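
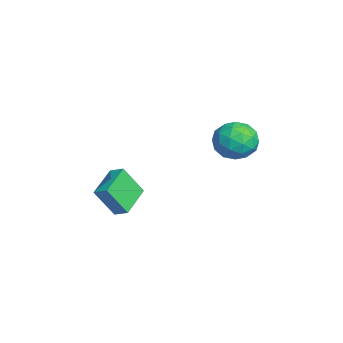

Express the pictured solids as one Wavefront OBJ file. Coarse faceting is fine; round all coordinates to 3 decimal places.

v -0.42 -2.026 -3.702
v -0.415 -2.983 -2.143
v -1.951 -1.143 -3.155
v -1.946 -2.1 -1.596
v 0.046 -1.44 -3.344
v 0.051 -2.397 -1.785
v -1.485 -0.557 -2.797
v -1.48 -1.514 -1.238
v -1.207 4.309 -0.568
v -0.318 3.905 0.108
v -2.482 3.615 0.692
v -1.593 3.211 1.368
v -1.777 4.38 1.266
v -0.989 4.809 0.487
v -1.811 2.711 0.313
v -1.023 3.14 -0.466
v -0.691 2.917 0.653
v -0.671 3.949 1.242
v -2.129 3.571 -0.442
v -2.109 4.603 0.147
v -0.65 4.168 -0.341
v -2.15 3.352 1.141
v -2.258 4.039 1.081
v -1.735 3.801 1.478
v -1.045 4.7 -0.118
v -0.523 4.462 0.28
v -1.38 4.741 0.96
v -2.277 3.058 0.52
v -1.755 2.82 0.918
v -1.065 3.719 -0.678
v -0.542 3.481 -0.281
v -1.42 2.779 -0.16
v -0.347 3.35 0.377
v -1.097 2.942 1.118
v -1.225 2.648 0.497
v -0.762 2.9 0.04
v -0.335 3.956 0.724
v -1.085 3.548 1.464
v -1.193 4.235 1.404
v -0.73 4.487 0.946
v -0.555 3.375 1.044
v -1.715 3.972 -0.664
v -2.465 3.564 0.076
v -2.07 3.033 -0.146
v -1.607 3.285 -0.604
v -1.703 4.578 -0.318
v -2.453 4.17 0.423
v -2.038 4.62 0.76
v -1.575 4.872 0.303
v -2.245 4.145 -0.244
f 2 4 1
f 5 2 1
f 1 4 3
f 3 5 1
f 2 8 4
f 6 2 5
f 6 8 2
f 4 8 3
f 7 5 3
f 3 8 7
f 7 6 5
f 8 6 7
f 9 46 25
f 46 20 49
f 25 49 14
f 46 49 25
f 9 25 21
f 25 14 26
f 21 26 10
f 25 26 21
f 9 21 30
f 21 10 31
f 30 31 16
f 21 31 30
f 9 30 42
f 30 16 45
f 42 45 19
f 30 45 42
f 9 42 46
f 42 19 50
f 46 50 20
f 42 50 46
f 10 26 37
f 26 14 40
f 37 40 18
f 26 40 37
f 14 49 27
f 49 20 48
f 27 48 13
f 49 48 27
f 20 50 47
f 50 19 43
f 47 43 11
f 50 43 47
f 19 45 44
f 45 16 32
f 44 32 15
f 45 32 44
f 16 31 36
f 31 10 33
f 36 33 17
f 31 33 36
f 12 38 24
f 38 18 39
f 24 39 13
f 38 39 24
f 12 24 22
f 24 13 23
f 22 23 11
f 24 23 22
f 12 22 29
f 22 11 28
f 29 28 15
f 22 28 29
f 12 29 34
f 29 15 35
f 34 35 17
f 29 35 34
f 12 34 38
f 34 17 41
f 38 41 18
f 34 41 38
f 13 39 27
f 39 18 40
f 27 40 14
f 39 40 27
f 11 23 47
f 23 13 48
f 47 48 20
f 23 48 47
f 15 28 44
f 28 11 43
f 44 43 19
f 28 43 44
f 17 35 36
f 35 15 32
f 36 32 16
f 35 32 36
f 18 41 37
f 41 17 33
f 37 33 10
f 41 33 37



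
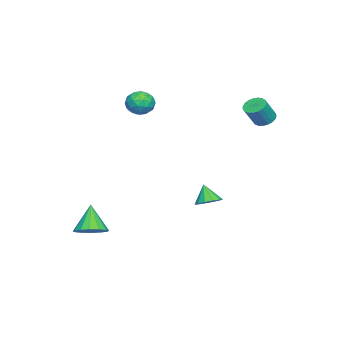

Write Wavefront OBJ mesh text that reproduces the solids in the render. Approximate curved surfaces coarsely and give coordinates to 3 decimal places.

v -3.143 -1.621 3.181
v -2.444 -1.747 3.57
v -2.856 -2.593 2.35
v -2.157 -2.719 2.739
v -2.859 -2.898 3.1
v -3.037 -2.297 3.614
v -2.263 -2.043 2.306
v -2.441 -1.442 2.82
v -1.901 -2.007 3.029
v -2.269 -2.536 3.52
v -3.031 -1.804 2.4
v -3.399 -2.333 2.891
v -2.819 -1.599 3.448
v -2.481 -2.741 2.472
v -2.894 -2.846 2.684
v -2.483 -2.92 2.913
v -3.167 -1.922 3.474
v -2.756 -1.996 3.703
v -3 -2.673 3.427
v -2.544 -2.344 2.217
v -2.133 -2.418 2.446
v -2.817 -1.42 3.007
v -2.406 -1.494 3.236
v -2.3 -1.667 2.493
v -2.089 -1.826 3.359
v -1.92 -2.397 2.871
v -1.982 -2 2.617
v -2.087 -1.647 2.918
v -2.305 -2.137 3.648
v -2.136 -2.708 3.159
v -2.549 -2.813 3.372
v -2.653 -2.46 3.673
v -1.985 -2.29 3.33
v -3.164 -1.632 2.761
v -2.995 -2.203 2.272
v -2.647 -1.88 2.247
v -2.751 -1.527 2.548
v -3.38 -1.943 3.049
v -3.211 -2.514 2.561
v -3.213 -2.693 3.002
v -3.318 -2.34 3.303
v -3.315 -2.05 2.59
v -3.077 4.134 2.485
v -2.722 4.636 2.408
v -2.029 4.309 3.458
v -2.383 3.806 3.535
v -2.91 4.726 2.56
v -2.217 4.399 3.61
v -3.127 4.713 2.699
v -2.434 4.386 3.749
v -3.335 4.6 2.801
v -2.641 4.273 3.851
v -3.498 4.407 2.849
v -2.805 4.079 3.898
v -3.589 4.166 2.833
v -2.895 3.838 3.883
v -3.591 3.919 2.758
v -2.897 3.592 3.808
v -3.504 3.71 2.635
v -2.81 3.383 3.685
v -3.343 3.574 2.486
v -2.649 3.246 3.536
v -3.136 3.534 2.338
v -2.443 3.207 3.387
v -2.919 3.599 2.214
v -2.226 3.271 3.264
v -2.729 3.755 2.138
v -2.036 3.428 3.188
v -2.6 3.978 2.121
v -1.906 3.65 3.171
v -2.552 4.227 2.168
v -1.859 3.9 3.218
v -2.596 4.46 2.269
v -1.902 4.133 3.319
v 3.292 -2.5 -3.544
v 4.042 -2.715 -3.183
v 2.528 -2.8 -2.136
v 4.001 -2.277 -3.112
v 3.77 -1.899 -3.157
v 3.411 -1.683 -3.306
v 3.02 -1.685 -3.519
v 2.702 -1.906 -3.738
v 2.542 -2.286 -3.906
v 2.583 -2.724 -3.976
v 2.814 -3.102 -3.931
v 3.173 -3.318 -3.782
v 3.564 -3.316 -3.57
v 3.883 -3.095 -3.35
v 2.417 3.07 -1.213
v 2.757 2.491 -1.319
v 2.063 2.69 -0.267
v 2.998 2.726 -1.135
v 3.054 3.07 -0.976
v 2.908 3.414 -0.892
v 2.605 3.649 -0.91
v 2.243 3.7 -1.025
v 1.936 3.552 -1.199
v 1.782 3.25 -1.378
v 1.829 2.891 -1.505
v 2.063 2.59 -1.539
v 2.409 2.441 -1.47
f 1 38 17
f 38 12 41
f 17 41 6
f 38 41 17
f 1 17 13
f 17 6 18
f 13 18 2
f 17 18 13
f 1 13 22
f 13 2 23
f 22 23 8
f 13 23 22
f 1 22 34
f 22 8 37
f 34 37 11
f 22 37 34
f 1 34 38
f 34 11 42
f 38 42 12
f 34 42 38
f 2 18 29
f 18 6 32
f 29 32 10
f 18 32 29
f 6 41 19
f 41 12 40
f 19 40 5
f 41 40 19
f 12 42 39
f 42 11 35
f 39 35 3
f 42 35 39
f 11 37 36
f 37 8 24
f 36 24 7
f 37 24 36
f 8 23 28
f 23 2 25
f 28 25 9
f 23 25 28
f 4 30 16
f 30 10 31
f 16 31 5
f 30 31 16
f 4 16 14
f 16 5 15
f 14 15 3
f 16 15 14
f 4 14 21
f 14 3 20
f 21 20 7
f 14 20 21
f 4 21 26
f 21 7 27
f 26 27 9
f 21 27 26
f 4 26 30
f 26 9 33
f 30 33 10
f 26 33 30
f 5 31 19
f 31 10 32
f 19 32 6
f 31 32 19
f 3 15 39
f 15 5 40
f 39 40 12
f 15 40 39
f 7 20 36
f 20 3 35
f 36 35 11
f 20 35 36
f 9 27 28
f 27 7 24
f 28 24 8
f 27 24 28
f 10 33 29
f 33 9 25
f 29 25 2
f 33 25 29
f 44 43 47
f 44 47 45
f 45 47 48
f 45 48 46
f 47 43 49
f 47 49 48
f 48 49 50
f 48 50 46
f 49 43 51
f 49 51 50
f 50 51 52
f 50 52 46
f 51 43 53
f 51 53 52
f 52 53 54
f 52 54 46
f 53 43 55
f 53 55 54
f 54 55 56
f 54 56 46
f 55 43 57
f 55 57 56
f 56 57 58
f 56 58 46
f 57 43 59
f 57 59 58
f 58 59 60
f 58 60 46
f 59 43 61
f 59 61 60
f 60 61 62
f 60 62 46
f 61 43 63
f 61 63 62
f 62 63 64
f 62 64 46
f 63 43 65
f 63 65 64
f 64 65 66
f 64 66 46
f 65 43 67
f 65 67 66
f 66 67 68
f 66 68 46
f 67 43 69
f 67 69 68
f 68 69 70
f 68 70 46
f 69 43 71
f 69 71 70
f 70 71 72
f 70 72 46
f 71 43 73
f 71 73 72
f 72 73 74
f 72 74 46
f 73 43 44
f 73 44 74
f 74 44 45
f 74 45 46
f 76 75 78
f 76 78 77
f 78 75 79
f 78 79 77
f 79 75 80
f 79 80 77
f 80 75 81
f 80 81 77
f 81 75 82
f 81 82 77
f 82 75 83
f 82 83 77
f 83 75 84
f 83 84 77
f 84 75 85
f 84 85 77
f 85 75 86
f 85 86 77
f 86 75 87
f 86 87 77
f 87 75 88
f 87 88 77
f 88 75 76
f 88 76 77
f 90 89 92
f 90 92 91
f 92 89 93
f 92 93 91
f 93 89 94
f 93 94 91
f 94 89 95
f 94 95 91
f 95 89 96
f 95 96 91
f 96 89 97
f 96 97 91
f 97 89 98
f 97 98 91
f 98 89 99
f 98 99 91
f 99 89 100
f 99 100 91
f 100 89 101
f 100 101 91
f 101 89 90
f 101 90 91



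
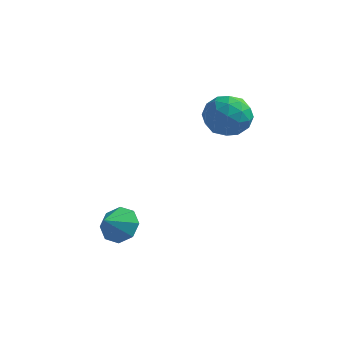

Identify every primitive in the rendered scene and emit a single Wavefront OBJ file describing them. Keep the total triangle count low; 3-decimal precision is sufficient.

v 1.15 1.481 1.344
v 2.059 1.524 0.817
v 1.681 0.076 2.143
v 2.59 0.119 1.616
v 2.37 0.844 2.345
v 2.041 1.713 1.851
v 1.699 -0.113 1.109
v 1.37 0.756 0.615
v 2.398 0.54 0.672
v 2.813 1.131 1.436
v 0.927 0.469 1.524
v 1.342 1.06 2.288
v 1.558 1.626 1.01
v 2.182 -0.026 1.95
v 2.053 0.4 2.378
v 2.587 0.426 2.069
v 1.548 1.736 1.618
v 2.082 1.762 1.308
v 2.264 1.363 2.207
v 1.658 -0.162 1.652
v 2.192 -0.136 1.342
v 1.153 1.174 0.891
v 1.687 1.2 0.582
v 1.476 0.237 0.753
v 2.291 1.073 0.615
v 2.603 0.247 1.085
v 2.08 0.11 0.787
v 1.887 0.621 0.496
v 2.535 1.42 1.064
v 2.847 0.595 1.534
v 2.718 1.021 1.962
v 2.525 1.531 1.672
v 2.734 0.842 0.979
v 0.893 1.005 1.426
v 1.205 0.18 1.896
v 1.215 0.069 1.288
v 1.022 0.579 0.998
v 1.137 1.353 1.875
v 1.449 0.527 2.345
v 1.853 0.979 2.464
v 1.66 1.49 2.173
v 1.006 0.758 1.981
v -1.166 -2.791 -3.336
v -0.738 -2.374 -2.69
v -1.434 -3.649 -2.604
v -1.387 -2.199 -2.724
v -1.907 -2.371 -3.116
v -1.993 -2.789 -3.637
v -1.594 -3.208 -3.982
v -0.945 -3.382 -3.949
v -0.425 -3.21 -3.557
v -0.339 -2.793 -3.036
f 1 38 17
f 38 12 41
f 17 41 6
f 38 41 17
f 1 17 13
f 17 6 18
f 13 18 2
f 17 18 13
f 1 13 22
f 13 2 23
f 22 23 8
f 13 23 22
f 1 22 34
f 22 8 37
f 34 37 11
f 22 37 34
f 1 34 38
f 34 11 42
f 38 42 12
f 34 42 38
f 2 18 29
f 18 6 32
f 29 32 10
f 18 32 29
f 6 41 19
f 41 12 40
f 19 40 5
f 41 40 19
f 12 42 39
f 42 11 35
f 39 35 3
f 42 35 39
f 11 37 36
f 37 8 24
f 36 24 7
f 37 24 36
f 8 23 28
f 23 2 25
f 28 25 9
f 23 25 28
f 4 30 16
f 30 10 31
f 16 31 5
f 30 31 16
f 4 16 14
f 16 5 15
f 14 15 3
f 16 15 14
f 4 14 21
f 14 3 20
f 21 20 7
f 14 20 21
f 4 21 26
f 21 7 27
f 26 27 9
f 21 27 26
f 4 26 30
f 26 9 33
f 30 33 10
f 26 33 30
f 5 31 19
f 31 10 32
f 19 32 6
f 31 32 19
f 3 15 39
f 15 5 40
f 39 40 12
f 15 40 39
f 7 20 36
f 20 3 35
f 36 35 11
f 20 35 36
f 9 27 28
f 27 7 24
f 28 24 8
f 27 24 28
f 10 33 29
f 33 9 25
f 29 25 2
f 33 25 29
f 44 43 46
f 44 46 45
f 46 43 47
f 46 47 45
f 47 43 48
f 47 48 45
f 48 43 49
f 48 49 45
f 49 43 50
f 49 50 45
f 50 43 51
f 50 51 45
f 51 43 52
f 51 52 45
f 52 43 44
f 52 44 45



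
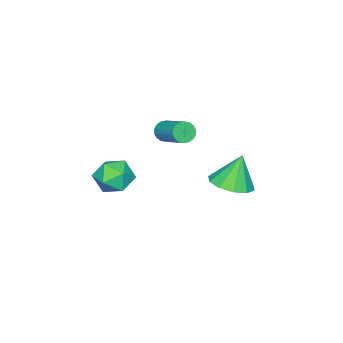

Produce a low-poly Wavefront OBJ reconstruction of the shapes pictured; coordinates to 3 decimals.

v -3.367 -4.034 2.617
v -3.095 -3.855 2.101
v -2.42 -2.328 2.987
v -2.693 -2.506 3.503
v -3.339 -3.737 2.085
v -2.664 -2.21 2.97
v -3.588 -3.678 2.173
v -2.914 -2.151 3.059
v -3.794 -3.69 2.35
v -3.12 -2.163 3.236
v -3.916 -3.769 2.579
v -3.241 -2.242 3.465
v -3.928 -3.901 2.816
v -3.254 -2.374 3.702
v -3.83 -4.059 3.014
v -3.155 -2.532 3.9
v -3.64 -4.212 3.133
v -2.965 -2.685 4.019
v -3.396 -4.33 3.15
v -2.721 -2.803 4.035
v -3.146 -4.389 3.061
v -2.472 -2.862 3.947
v -2.94 -4.377 2.884
v -2.266 -2.85 3.77
v -2.819 -4.298 2.655
v -2.144 -2.771 3.541
v -2.806 -4.166 2.418
v -2.132 -2.639 3.304
v -2.905 -4.008 2.22
v -2.23 -2.481 3.106
v 2.843 -1.867 4.141
v 3.547 -2.462 3.704
v 1.653 -2.698 3.356
v 2.357 -3.293 2.919
v 2.181 -3.363 3.921
v 2.917 -2.85 4.406
v 2.283 -2.31 2.654
v 3.019 -1.797 3.139
v 3.201 -2.736 2.785
v 3.138 -3.387 3.568
v 2.062 -1.773 3.492
v 1.999 -2.424 4.275
v -1.463 0.903 2.104
v -0.608 1.569 2.294
v -1.997 1.117 3.756
v -1.127 1.951 2.077
v -1.775 1.932 1.87
v -2.303 1.52 1.752
v -2.51 0.873 1.769
v -2.317 0.237 1.913
v -1.798 -0.144 2.131
v -1.151 -0.125 2.338
v -0.623 0.286 2.455
v -0.415 0.933 2.439
f 2 1 5
f 2 5 3
f 3 5 6
f 3 6 4
f 5 1 7
f 5 7 6
f 6 7 8
f 6 8 4
f 7 1 9
f 7 9 8
f 8 9 10
f 8 10 4
f 9 1 11
f 9 11 10
f 10 11 12
f 10 12 4
f 11 1 13
f 11 13 12
f 12 13 14
f 12 14 4
f 13 1 15
f 13 15 14
f 14 15 16
f 14 16 4
f 15 1 17
f 15 17 16
f 16 17 18
f 16 18 4
f 17 1 19
f 17 19 18
f 18 19 20
f 18 20 4
f 19 1 21
f 19 21 20
f 20 21 22
f 20 22 4
f 21 1 23
f 21 23 22
f 22 23 24
f 22 24 4
f 23 1 25
f 23 25 24
f 24 25 26
f 24 26 4
f 25 1 27
f 25 27 26
f 26 27 28
f 26 28 4
f 27 1 29
f 27 29 28
f 28 29 30
f 28 30 4
f 29 1 2
f 29 2 30
f 30 2 3
f 30 3 4
f 31 42 36
f 31 36 32
f 31 32 38
f 31 38 41
f 31 41 42
f 32 36 40
f 36 42 35
f 42 41 33
f 41 38 37
f 38 32 39
f 34 40 35
f 34 35 33
f 34 33 37
f 34 37 39
f 34 39 40
f 35 40 36
f 33 35 42
f 37 33 41
f 39 37 38
f 40 39 32
f 44 43 46
f 44 46 45
f 46 43 47
f 46 47 45
f 47 43 48
f 47 48 45
f 48 43 49
f 48 49 45
f 49 43 50
f 49 50 45
f 50 43 51
f 50 51 45
f 51 43 52
f 51 52 45
f 52 43 53
f 52 53 45
f 53 43 54
f 53 54 45
f 54 43 44
f 54 44 45



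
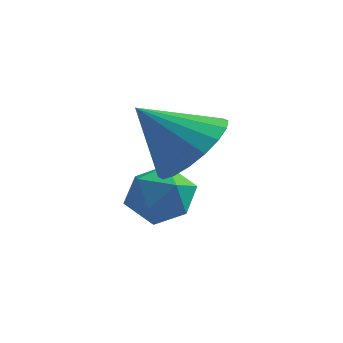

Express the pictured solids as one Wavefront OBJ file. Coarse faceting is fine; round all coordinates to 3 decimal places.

v -1.685 1.928 -1.984
v -1.035 2.319 -1.229
v -2.875 1.652 -0.816
v -1.27 2.706 -1.377
v -1.588 2.939 -1.646
v -1.924 2.971 -1.981
v -2.213 2.797 -2.317
v -2.398 2.451 -2.587
v -2.441 2.001 -2.737
v -2.335 1.537 -2.739
v -2.099 1.15 -2.59
v -1.782 0.918 -2.322
v -1.446 0.885 -1.987
v -1.156 1.059 -1.651
v -0.972 1.406 -1.381
v -0.929 1.855 -1.23
v -2.505 2.98 -3.611
v -2.1 2.543 -4.249
v -2.88 1.757 -3.011
v -2.475 1.32 -3.649
v -2.009 1.775 -3.067
v -1.778 2.53 -3.438
v -3.202 1.77 -3.822
v -2.971 2.525 -4.193
v -2.531 1.795 -4.379
v -1.793 1.798 -3.912
v -3.187 2.502 -3.348
v -2.449 2.505 -2.881
f 2 1 4
f 2 4 3
f 4 1 5
f 4 5 3
f 5 1 6
f 5 6 3
f 6 1 7
f 6 7 3
f 7 1 8
f 7 8 3
f 8 1 9
f 8 9 3
f 9 1 10
f 9 10 3
f 10 1 11
f 10 11 3
f 11 1 12
f 11 12 3
f 12 1 13
f 12 13 3
f 13 1 14
f 13 14 3
f 14 1 15
f 14 15 3
f 15 1 16
f 15 16 3
f 16 1 2
f 16 2 3
f 17 28 22
f 17 22 18
f 17 18 24
f 17 24 27
f 17 27 28
f 18 22 26
f 22 28 21
f 28 27 19
f 27 24 23
f 24 18 25
f 20 26 21
f 20 21 19
f 20 19 23
f 20 23 25
f 20 25 26
f 21 26 22
f 19 21 28
f 23 19 27
f 25 23 24
f 26 25 18



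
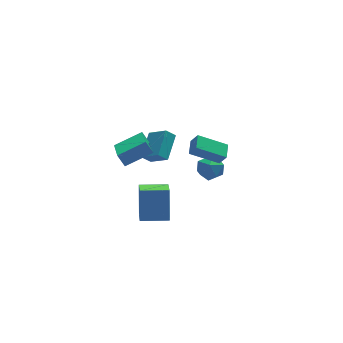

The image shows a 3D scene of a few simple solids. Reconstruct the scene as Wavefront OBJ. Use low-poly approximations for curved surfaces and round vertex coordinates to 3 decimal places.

v -3.398 0.984 1.909
v -3.831 -0.865 2.734
v -1.592 0.911 2.692
v -2.025 -0.938 3.517
v -3.075 0.558 1.123
v -3.508 -1.291 1.948
v -1.269 0.485 1.906
v -1.702 -1.364 2.731
v 0.687 -1.206 1.639
v 1.011 -1.565 2.445
v 1.173 -0.246 1.871
v 1.497 -0.606 2.677
v 2.443 -1.854 0.643
v 2.767 -2.214 1.449
v 2.929 -0.895 0.875
v 3.253 -1.254 1.681
v -0.081 3.561 -3.349
v 0.674 2.436 -2.356
v -0.703 3.683 -2.739
v 0.052 2.558 -1.746
v 1.028 5.042 -2.514
v 1.783 3.917 -1.521
v 0.406 5.164 -1.904
v 1.161 4.039 -0.911
v 2.783 2.536 -3.375
v 3.488 3.109 -3.904
v 3.492 1.111 -3.976
v 4.197 1.684 -4.505
v 4.231 1.646 -3.455
v 3.793 2.527 -3.083
v 3.187 1.693 -4.797
v 2.749 2.574 -4.425
v 3.738 2.588 -4.783
v 4.383 2.56 -3.953
v 2.597 1.66 -3.927
v 3.242 1.632 -3.097
v -3.827 -4.727 -0.155
v -3.429 -3.66 1.692
v -3.378 -3.333 -1.057
v -2.98 -2.266 0.791
v -2.14 -5.294 -0.191
v -1.742 -4.227 1.657
v -1.691 -3.9 -1.092
v -1.293 -2.833 0.755
f 2 4 1
f 5 2 1
f 1 4 3
f 3 5 1
f 2 8 4
f 6 2 5
f 6 8 2
f 4 8 3
f 7 5 3
f 3 8 7
f 7 6 5
f 8 6 7
f 10 12 9
f 13 10 9
f 9 12 11
f 11 13 9
f 10 16 12
f 14 10 13
f 14 16 10
f 12 16 11
f 15 13 11
f 11 16 15
f 15 14 13
f 16 14 15
f 18 20 17
f 21 18 17
f 17 20 19
f 19 21 17
f 18 24 20
f 22 18 21
f 22 24 18
f 20 24 19
f 23 21 19
f 19 24 23
f 23 22 21
f 24 22 23
f 25 36 30
f 25 30 26
f 25 26 32
f 25 32 35
f 25 35 36
f 26 30 34
f 30 36 29
f 36 35 27
f 35 32 31
f 32 26 33
f 28 34 29
f 28 29 27
f 28 27 31
f 28 31 33
f 28 33 34
f 29 34 30
f 27 29 36
f 31 27 35
f 33 31 32
f 34 33 26
f 38 40 37
f 41 38 37
f 37 40 39
f 39 41 37
f 38 44 40
f 42 38 41
f 42 44 38
f 40 44 39
f 43 41 39
f 39 44 43
f 43 42 41
f 44 42 43



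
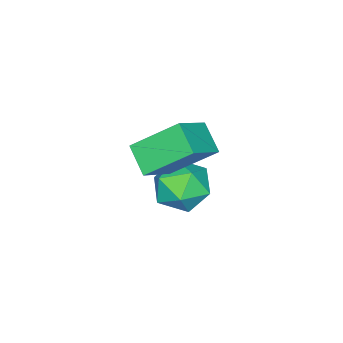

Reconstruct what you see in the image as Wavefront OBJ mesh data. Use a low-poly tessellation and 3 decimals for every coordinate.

v -1.641 4.374 1.362
v -1.189 3.955 0.63
v -1.911 2.985 1.99
v -1.459 2.566 1.258
v -0.965 3.086 1.891
v -0.798 3.944 1.503
v -2.302 2.996 1.117
v -2.135 3.854 0.729
v -1.597 3.103 0.478
v -0.771 3.159 0.957
v -2.329 3.781 1.663
v -1.503 3.837 2.142
v -0.657 3.677 2.69
v -1.092 2.901 3.247
v -1.347 4.846 3.779
v -1.782 4.07 4.336
v 0.482 3.61 3.484
v 0.047 2.834 4.041
v -0.208 4.779 4.573
v -0.643 4.003 5.13
f 1 12 6
f 1 6 2
f 1 2 8
f 1 8 11
f 1 11 12
f 2 6 10
f 6 12 5
f 12 11 3
f 11 8 7
f 8 2 9
f 4 10 5
f 4 5 3
f 4 3 7
f 4 7 9
f 4 9 10
f 5 10 6
f 3 5 12
f 7 3 11
f 9 7 8
f 10 9 2
f 14 16 13
f 17 14 13
f 13 16 15
f 15 17 13
f 14 20 16
f 18 14 17
f 18 20 14
f 16 20 15
f 19 17 15
f 15 20 19
f 19 18 17
f 20 18 19



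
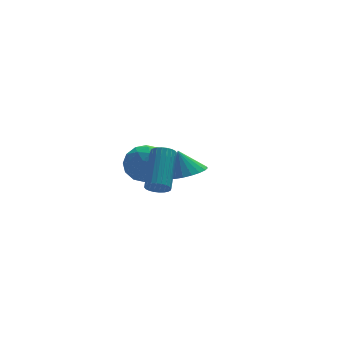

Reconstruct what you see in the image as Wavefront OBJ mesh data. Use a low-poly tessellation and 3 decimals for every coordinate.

v -1.282 0.523 0.816
v -0.306 0.979 1.002
v -0.654 -0.219 -0.662
v 0.322 0.237 -0.476
v -0.041 -0.563 0.175
v -0.429 -0.104 1.089
v -0.531 0.864 -0.749
v -0.919 1.323 0.165
v 0.158 1.19 0.035
v 0.461 0.308 0.606
v -1.421 0.452 -0.266
v -1.118 -0.43 0.305
v -0.849 0.816 1.039
v -0.111 -0.056 -0.699
v -0.324 -0.526 -0.316
v 0.25 -0.258 -0.207
v -0.922 0.179 1.09
v -0.348 0.447 1.199
v -0.192 -0.459 0.713
v -0.612 0.313 -0.859
v -0.038 0.581 -0.75
v -1.21 1.018 0.547
v -0.636 1.286 0.656
v -0.768 1.219 -0.373
v -0.003 1.208 0.58
v 0.367 0.772 -0.289
v -0.135 1.141 -0.45
v -0.363 1.41 0.087
v 0.176 0.69 0.916
v 0.545 0.254 0.047
v 0.332 -0.216 0.43
v 0.103 0.053 0.967
v 0.449 0.814 0.347
v -1.505 0.506 0.293
v -1.136 0.07 -0.576
v -1.063 0.707 -0.627
v -1.292 0.976 -0.09
v -1.327 -0.012 0.629
v -0.957 -0.448 -0.24
v -0.597 -0.65 0.253
v -0.825 -0.381 0.79
v -1.409 -0.054 -0.007
v 1.823 1.829 -1.568
v 2.519 1.224 -1.18
v 1.537 2.291 -0.332
v 2.738 1.569 -1.259
v 2.799 1.959 -1.39
v 2.691 2.326 -1.553
v 2.433 2.607 -1.718
v 2.069 2.754 -1.857
v 1.663 2.74 -1.946
v 1.285 2.569 -1.97
v 1 2.27 -1.924
v 0.857 1.895 -1.816
v 0.881 1.508 -1.666
v 1.068 1.177 -1.499
v 1.386 0.958 -1.343
v 1.779 0.89 -1.226
v 2.18 0.984 -1.169
v -1.205 -4.191 1.289
v -0.687 -4.427 1.298
v 0.004 -2.865 2.519
v -0.515 -2.629 2.511
v -0.671 -4.295 1.12
v 0.02 -2.732 2.341
v -0.737 -4.147 0.968
v -0.046 -2.584 2.189
v -0.874 -4.005 0.864
v -0.183 -2.443 2.086
v -1.062 -3.892 0.826
v -0.371 -2.33 2.047
v -1.271 -3.825 0.858
v -0.58 -2.262 2.079
v -1.471 -3.813 0.955
v -0.78 -2.251 2.177
v -1.63 -3.859 1.104
v -0.939 -2.296 2.325
v -1.724 -3.955 1.281
v -1.033 -2.393 2.502
v -1.74 -4.088 1.459
v -1.049 -2.525 2.68
v -1.674 -4.236 1.611
v -0.983 -2.673 2.832
v -1.537 -4.377 1.714
v -0.846 -2.815 2.936
v -1.349 -4.49 1.753
v -0.658 -2.928 2.974
v -1.14 -4.558 1.721
v -0.449 -2.995 2.942
v -0.94 -4.569 1.623
v -0.249 -3.007 2.845
v -0.781 -4.524 1.475
v -0.09 -2.961 2.696
f 1 38 17
f 38 12 41
f 17 41 6
f 38 41 17
f 1 17 13
f 17 6 18
f 13 18 2
f 17 18 13
f 1 13 22
f 13 2 23
f 22 23 8
f 13 23 22
f 1 22 34
f 22 8 37
f 34 37 11
f 22 37 34
f 1 34 38
f 34 11 42
f 38 42 12
f 34 42 38
f 2 18 29
f 18 6 32
f 29 32 10
f 18 32 29
f 6 41 19
f 41 12 40
f 19 40 5
f 41 40 19
f 12 42 39
f 42 11 35
f 39 35 3
f 42 35 39
f 11 37 36
f 37 8 24
f 36 24 7
f 37 24 36
f 8 23 28
f 23 2 25
f 28 25 9
f 23 25 28
f 4 30 16
f 30 10 31
f 16 31 5
f 30 31 16
f 4 16 14
f 16 5 15
f 14 15 3
f 16 15 14
f 4 14 21
f 14 3 20
f 21 20 7
f 14 20 21
f 4 21 26
f 21 7 27
f 26 27 9
f 21 27 26
f 4 26 30
f 26 9 33
f 30 33 10
f 26 33 30
f 5 31 19
f 31 10 32
f 19 32 6
f 31 32 19
f 3 15 39
f 15 5 40
f 39 40 12
f 15 40 39
f 7 20 36
f 20 3 35
f 36 35 11
f 20 35 36
f 9 27 28
f 27 7 24
f 28 24 8
f 27 24 28
f 10 33 29
f 33 9 25
f 29 25 2
f 33 25 29
f 44 43 46
f 44 46 45
f 46 43 47
f 46 47 45
f 47 43 48
f 47 48 45
f 48 43 49
f 48 49 45
f 49 43 50
f 49 50 45
f 50 43 51
f 50 51 45
f 51 43 52
f 51 52 45
f 52 43 53
f 52 53 45
f 53 43 54
f 53 54 45
f 54 43 55
f 54 55 45
f 55 43 56
f 55 56 45
f 56 43 57
f 56 57 45
f 57 43 58
f 57 58 45
f 58 43 59
f 58 59 45
f 59 43 44
f 59 44 45
f 61 60 64
f 61 64 62
f 62 64 65
f 62 65 63
f 64 60 66
f 64 66 65
f 65 66 67
f 65 67 63
f 66 60 68
f 66 68 67
f 67 68 69
f 67 69 63
f 68 60 70
f 68 70 69
f 69 70 71
f 69 71 63
f 70 60 72
f 70 72 71
f 71 72 73
f 71 73 63
f 72 60 74
f 72 74 73
f 73 74 75
f 73 75 63
f 74 60 76
f 74 76 75
f 75 76 77
f 75 77 63
f 76 60 78
f 76 78 77
f 77 78 79
f 77 79 63
f 78 60 80
f 78 80 79
f 79 80 81
f 79 81 63
f 80 60 82
f 80 82 81
f 81 82 83
f 81 83 63
f 82 60 84
f 82 84 83
f 83 84 85
f 83 85 63
f 84 60 86
f 84 86 85
f 85 86 87
f 85 87 63
f 86 60 88
f 86 88 87
f 87 88 89
f 87 89 63
f 88 60 90
f 88 90 89
f 89 90 91
f 89 91 63
f 90 60 92
f 90 92 91
f 91 92 93
f 91 93 63
f 92 60 61
f 92 61 93
f 93 61 62
f 93 62 63



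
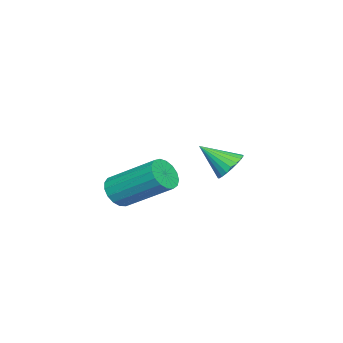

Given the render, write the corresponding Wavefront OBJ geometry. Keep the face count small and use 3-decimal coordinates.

v -3.159 2.287 -2.745
v -2.557 2.571 -2.527
v -2.961 1.153 -1.815
v -2.749 2.688 -2.343
v -3.013 2.736 -2.228
v -3.301 2.707 -2.203
v -3.565 2.605 -2.271
v -3.759 2.448 -2.421
v -3.849 2.263 -2.627
v -3.82 2.083 -2.854
v -3.676 1.938 -3.061
v -3.443 1.853 -3.214
v -3.162 1.843 -3.286
v -2.879 1.911 -3.264
v -2.645 2.043 -3.152
v -2.5 2.218 -2.97
v -2.469 2.404 -2.749
v 1.15 -0.189 -2.592
v 1.715 -0.435 -2.281
v 1.835 1.344 -1.097
v 1.27 1.589 -1.408
v 1.833 -0.269 -2.541
v 1.954 1.509 -1.357
v 1.795 -0.086 -2.813
v 1.916 1.693 -1.629
v 1.61 0.074 -3.034
v 1.73 1.852 -1.85
v 1.318 0.174 -3.154
v 1.439 1.952 -1.97
v 0.989 0.19 -3.145
v 1.109 1.969 -1.961
v 0.696 0.12 -3.01
v 0.816 1.898 -1.826
v 0.507 -0.021 -2.779
v 0.627 1.757 -1.594
v 0.466 -0.201 -2.505
v 0.586 1.577 -1.32
v 0.581 -0.378 -2.251
v 0.701 1.4 -1.067
v 0.826 -0.512 -2.075
v 0.947 1.267 -0.891
v 1.146 -0.571 -2.018
v 1.266 1.207 -0.833
v 1.467 -0.544 -2.092
v 1.587 1.235 -0.908
f 2 1 4
f 2 4 3
f 4 1 5
f 4 5 3
f 5 1 6
f 5 6 3
f 6 1 7
f 6 7 3
f 7 1 8
f 7 8 3
f 8 1 9
f 8 9 3
f 9 1 10
f 9 10 3
f 10 1 11
f 10 11 3
f 11 1 12
f 11 12 3
f 12 1 13
f 12 13 3
f 13 1 14
f 13 14 3
f 14 1 15
f 14 15 3
f 15 1 16
f 15 16 3
f 16 1 17
f 16 17 3
f 17 1 2
f 17 2 3
f 19 18 22
f 19 22 20
f 20 22 23
f 20 23 21
f 22 18 24
f 22 24 23
f 23 24 25
f 23 25 21
f 24 18 26
f 24 26 25
f 25 26 27
f 25 27 21
f 26 18 28
f 26 28 27
f 27 28 29
f 27 29 21
f 28 18 30
f 28 30 29
f 29 30 31
f 29 31 21
f 30 18 32
f 30 32 31
f 31 32 33
f 31 33 21
f 32 18 34
f 32 34 33
f 33 34 35
f 33 35 21
f 34 18 36
f 34 36 35
f 35 36 37
f 35 37 21
f 36 18 38
f 36 38 37
f 37 38 39
f 37 39 21
f 38 18 40
f 38 40 39
f 39 40 41
f 39 41 21
f 40 18 42
f 40 42 41
f 41 42 43
f 41 43 21
f 42 18 44
f 42 44 43
f 43 44 45
f 43 45 21
f 44 18 19
f 44 19 45
f 45 19 20
f 45 20 21



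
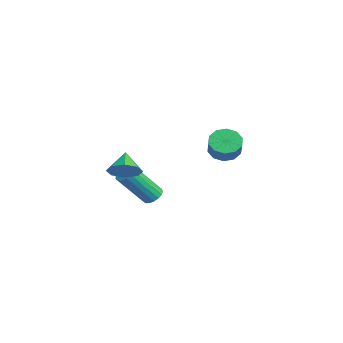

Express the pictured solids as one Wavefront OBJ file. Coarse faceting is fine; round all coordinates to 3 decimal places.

v -1.85 -2.852 1.018
v -1.371 -3.045 1.668
v -2.69 -2.428 1.762
v -1.264 -2.457 1.454
v -1.5 -2.1 0.984
v -1.941 -2.183 0.534
v -2.328 -2.659 0.368
v -2.435 -3.247 0.582
v -2.199 -3.604 1.051
v -1.759 -3.52 1.501
v -2.509 -1.17 -1.217
v -2.125 -1.511 -1.439
v -2.307 -2.792 0.215
v -2.691 -2.45 0.437
v -1.981 -1.341 -1.291
v -2.163 -2.621 0.363
v -1.958 -1.131 -1.126
v -2.14 -2.411 0.528
v -2.061 -0.93 -0.982
v -2.243 -2.21 0.672
v -2.267 -0.784 -0.892
v -2.449 -2.064 0.763
v -2.528 -0.726 -0.876
v -2.71 -2.007 0.778
v -2.785 -0.77 -0.938
v -2.967 -2.051 0.716
v -2.979 -0.906 -1.065
v -3.161 -2.186 0.59
v -3.065 -1.102 -1.226
v -3.247 -2.382 0.429
v -3.023 -1.313 -1.385
v -3.206 -2.594 0.269
v -2.864 -1.492 -1.506
v -3.046 -2.773 0.148
v -2.624 -1.597 -1.561
v -2.806 -2.878 0.094
v -2.357 -1.604 -1.537
v -2.539 -2.884 0.118
v -4.238 3.339 0.188
v -3.563 3.507 -0.264
v -2.947 3.25 0.559
v -3.622 3.081 1.012
v -3.705 3.938 -0.024
v -3.088 3.681 0.799
v -4.05 4.14 0.298
v -3.433 3.882 1.121
v -4.467 4.035 0.577
v -3.85 3.778 1.401
v -4.797 3.665 0.709
v -4.18 3.408 1.532
v -4.913 3.17 0.641
v -4.297 2.913 1.464
v -4.772 2.739 0.401
v -4.155 2.482 1.224
v -4.427 2.538 0.079
v -3.81 2.28 0.902
v -4.01 2.642 -0.201
v -3.393 2.385 0.623
v -3.68 3.012 -0.332
v -3.063 2.755 0.491
f 2 1 4
f 2 4 3
f 4 1 5
f 4 5 3
f 5 1 6
f 5 6 3
f 6 1 7
f 6 7 3
f 7 1 8
f 7 8 3
f 8 1 9
f 8 9 3
f 9 1 10
f 9 10 3
f 10 1 2
f 10 2 3
f 12 11 15
f 12 15 13
f 13 15 16
f 13 16 14
f 15 11 17
f 15 17 16
f 16 17 18
f 16 18 14
f 17 11 19
f 17 19 18
f 18 19 20
f 18 20 14
f 19 11 21
f 19 21 20
f 20 21 22
f 20 22 14
f 21 11 23
f 21 23 22
f 22 23 24
f 22 24 14
f 23 11 25
f 23 25 24
f 24 25 26
f 24 26 14
f 25 11 27
f 25 27 26
f 26 27 28
f 26 28 14
f 27 11 29
f 27 29 28
f 28 29 30
f 28 30 14
f 29 11 31
f 29 31 30
f 30 31 32
f 30 32 14
f 31 11 33
f 31 33 32
f 32 33 34
f 32 34 14
f 33 11 35
f 33 35 34
f 34 35 36
f 34 36 14
f 35 11 37
f 35 37 36
f 36 37 38
f 36 38 14
f 37 11 12
f 37 12 38
f 38 12 13
f 38 13 14
f 40 39 43
f 40 43 41
f 41 43 44
f 41 44 42
f 43 39 45
f 43 45 44
f 44 45 46
f 44 46 42
f 45 39 47
f 45 47 46
f 46 47 48
f 46 48 42
f 47 39 49
f 47 49 48
f 48 49 50
f 48 50 42
f 49 39 51
f 49 51 50
f 50 51 52
f 50 52 42
f 51 39 53
f 51 53 52
f 52 53 54
f 52 54 42
f 53 39 55
f 53 55 54
f 54 55 56
f 54 56 42
f 55 39 57
f 55 57 56
f 56 57 58
f 56 58 42
f 57 39 59
f 57 59 58
f 58 59 60
f 58 60 42
f 59 39 40
f 59 40 60
f 60 40 41
f 60 41 42



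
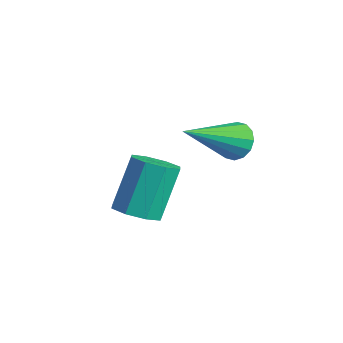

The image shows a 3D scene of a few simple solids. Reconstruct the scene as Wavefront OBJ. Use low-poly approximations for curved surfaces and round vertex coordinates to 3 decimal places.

v 0.341 0.137 -3.159
v 1.062 0.017 -2.917
v 0.68 0.903 -1.339
v -0.041 1.023 -1.581
v 1.006 0.522 -3.214
v 0.623 1.409 -1.636
v 0.56 0.802 -3.48
v 0.177 1.688 -1.901
v -0.014 0.692 -3.557
v -0.397 1.578 -1.979
v -0.38 0.257 -3.401
v -0.762 1.143 -1.823
v -0.323 -0.249 -3.104
v -0.706 0.638 -1.526
v 0.123 -0.528 -2.839
v -0.26 0.358 -1.26
v 0.697 -0.418 -2.761
v 0.314 0.468 -1.183
v 1.921 2.382 -0.061
v 2.471 2.595 0.212
v 2.059 0.578 1.061
v 2.226 2.702 0.415
v 1.899 2.724 0.491
v 1.577 2.655 0.419
v 1.348 2.512 0.218
v 1.273 2.335 -0.058
v 1.371 2.17 -0.335
v 1.616 2.063 -0.538
v 1.943 2.041 -0.614
v 2.264 2.11 -0.541
v 2.493 2.253 -0.34
v 2.569 2.43 -0.065
f 2 1 5
f 2 5 3
f 3 5 6
f 3 6 4
f 5 1 7
f 5 7 6
f 6 7 8
f 6 8 4
f 7 1 9
f 7 9 8
f 8 9 10
f 8 10 4
f 9 1 11
f 9 11 10
f 10 11 12
f 10 12 4
f 11 1 13
f 11 13 12
f 12 13 14
f 12 14 4
f 13 1 15
f 13 15 14
f 14 15 16
f 14 16 4
f 15 1 17
f 15 17 16
f 16 17 18
f 16 18 4
f 17 1 2
f 17 2 18
f 18 2 3
f 18 3 4
f 20 19 22
f 20 22 21
f 22 19 23
f 22 23 21
f 23 19 24
f 23 24 21
f 24 19 25
f 24 25 21
f 25 19 26
f 25 26 21
f 26 19 27
f 26 27 21
f 27 19 28
f 27 28 21
f 28 19 29
f 28 29 21
f 29 19 30
f 29 30 21
f 30 19 31
f 30 31 21
f 31 19 32
f 31 32 21
f 32 19 20
f 32 20 21



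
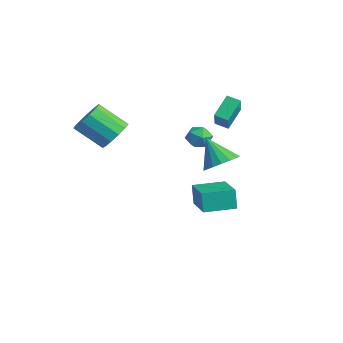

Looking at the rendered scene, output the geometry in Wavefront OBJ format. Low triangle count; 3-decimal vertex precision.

v -2.14 -1.897 2.832
v -1.528 -1.681 3.632
v -2.728 -2.707 4.827
v -3.34 -2.923 4.028
v -1.919 -1.254 3.606
v -3.119 -2.279 4.801
v -2.381 -1.031 3.334
v -3.581 -2.056 4.529
v -2.766 -1.082 2.903
v -3.966 -2.108 4.098
v -2.952 -1.393 2.449
v -4.152 -2.419 3.645
v -2.881 -1.864 2.117
v -4.081 -2.889 3.313
v -2.574 -2.345 2.013
v -3.774 -3.371 3.208
v -2.129 -2.684 2.168
v -3.329 -3.71 3.363
v -1.688 -2.774 2.534
v -2.888 -3.799 3.73
v -1.39 -2.585 2.995
v -2.59 -3.61 4.19
v -1.331 -2.178 3.404
v -2.531 -3.203 4.6
v -0.312 1.803 2.554
v 0.364 2.159 2.36
v 0.316 1.061 3.38
v 0.992 1.417 3.186
v 0.439 1.812 3.585
v 0.051 2.271 3.075
v 0.629 0.949 2.665
v 0.241 1.408 2.155
v 0.946 1.632 2.428
v 0.828 2.165 2.997
v -0.148 1.055 2.743
v -0.266 1.588 3.312
v 0.127 2.675 4.072
v -0.347 3.77 4.98
v -0.815 3.338 2.781
v -1.289 4.433 3.689
v 0.749 3.127 3.851
v 0.275 4.222 4.759
v -0.193 3.79 2.56
v -0.667 4.885 3.468
v 3.022 1.264 2.395
v 3.741 0.755 2.929
v 1.858 1.056 3.765
v 3.809 1.226 3.058
v 3.697 1.706 3.035
v 3.43 2.084 2.865
v 3.069 2.274 2.588
v 2.698 2.233 2.266
v 2.401 1.97 1.974
v 2.246 1.544 1.778
v 2.269 1.055 1.724
v 2.464 0.613 1.823
v 2.787 0.321 2.053
v 3.164 0.244 2.361
v 3.508 0.401 2.677
v -1.589 2.543 -3.592
v -1.937 2.647 -2.375
v -1.021 4.293 -3.58
v -1.369 4.397 -2.363
v 0.369 1.903 -2.977
v 0.021 2.007 -1.76
v 0.937 3.653 -2.965
v 0.589 3.757 -1.748
f 2 1 5
f 2 5 3
f 3 5 6
f 3 6 4
f 5 1 7
f 5 7 6
f 6 7 8
f 6 8 4
f 7 1 9
f 7 9 8
f 8 9 10
f 8 10 4
f 9 1 11
f 9 11 10
f 10 11 12
f 10 12 4
f 11 1 13
f 11 13 12
f 12 13 14
f 12 14 4
f 13 1 15
f 13 15 14
f 14 15 16
f 14 16 4
f 15 1 17
f 15 17 16
f 16 17 18
f 16 18 4
f 17 1 19
f 17 19 18
f 18 19 20
f 18 20 4
f 19 1 21
f 19 21 20
f 20 21 22
f 20 22 4
f 21 1 23
f 21 23 22
f 22 23 24
f 22 24 4
f 23 1 2
f 23 2 24
f 24 2 3
f 24 3 4
f 25 36 30
f 25 30 26
f 25 26 32
f 25 32 35
f 25 35 36
f 26 30 34
f 30 36 29
f 36 35 27
f 35 32 31
f 32 26 33
f 28 34 29
f 28 29 27
f 28 27 31
f 28 31 33
f 28 33 34
f 29 34 30
f 27 29 36
f 31 27 35
f 33 31 32
f 34 33 26
f 38 40 37
f 41 38 37
f 37 40 39
f 39 41 37
f 38 44 40
f 42 38 41
f 42 44 38
f 40 44 39
f 43 41 39
f 39 44 43
f 43 42 41
f 44 42 43
f 46 45 48
f 46 48 47
f 48 45 49
f 48 49 47
f 49 45 50
f 49 50 47
f 50 45 51
f 50 51 47
f 51 45 52
f 51 52 47
f 52 45 53
f 52 53 47
f 53 45 54
f 53 54 47
f 54 45 55
f 54 55 47
f 55 45 56
f 55 56 47
f 56 45 57
f 56 57 47
f 57 45 58
f 57 58 47
f 58 45 59
f 58 59 47
f 59 45 46
f 59 46 47
f 61 63 60
f 64 61 60
f 60 63 62
f 62 64 60
f 61 67 63
f 65 61 64
f 65 67 61
f 63 67 62
f 66 64 62
f 62 67 66
f 66 65 64
f 67 65 66



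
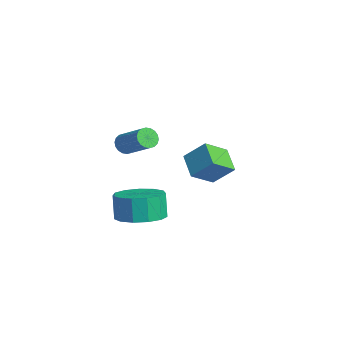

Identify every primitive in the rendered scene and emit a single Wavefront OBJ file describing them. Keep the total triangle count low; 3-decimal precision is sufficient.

v -4.86 2.464 -1.838
v -4.551 1.319 -1.057
v -4.304 3.244 -0.914
v -3.995 2.099 -0.134
v -3.705 2.361 -2.446
v -3.396 1.216 -1.666
v -3.149 3.141 -1.523
v -2.84 1.996 -0.742
v 0.866 -2.594 -0.943
v 1.877 -2.642 -0.629
v 1.526 -2.573 0.516
v 0.514 -2.526 0.203
v 1.751 -2.063 -0.703
v 1.399 -1.994 0.443
v 1.343 -1.652 -0.852
v 0.992 -1.584 0.293
v 0.784 -1.541 -1.03
v 0.433 -1.473 0.115
v 0.251 -1.764 -1.181
v -0.1 -1.696 -0.035
v -0.087 -2.251 -1.255
v -0.438 -2.182 -0.11
v -0.123 -2.846 -1.231
v -0.474 -2.778 -0.086
v 0.156 -3.362 -1.115
v -0.196 -3.294 0.03
v 0.659 -3.634 -0.944
v 0.308 -3.566 0.201
v 1.228 -3.576 -0.773
v 0.877 -3.507 0.372
v 1.683 -3.206 -0.656
v 1.331 -3.138 0.49
v -2.297 -2.099 1.527
v -1.962 -2.347 1.199
v -0.709 -1.829 2.086
v -1.043 -1.581 2.413
v -1.982 -2.133 1.102
v -0.729 -1.615 1.988
v -2.064 -1.912 1.089
v -0.811 -1.394 1.975
v -2.192 -1.728 1.162
v -0.939 -1.211 2.049
v -2.341 -1.618 1.308
v -1.088 -1.1 2.195
v -2.481 -1.603 1.497
v -1.228 -1.085 2.384
v -2.584 -1.686 1.692
v -1.331 -1.168 2.579
v -2.631 -1.851 1.854
v -1.378 -1.333 2.741
v -2.611 -2.065 1.952
v -1.358 -1.547 2.838
v -2.529 -2.286 1.965
v -1.276 -1.768 2.851
v -2.401 -2.469 1.891
v -1.148 -1.952 2.778
v -2.252 -2.58 1.745
v -0.999 -2.062 2.632
v -2.112 -2.595 1.556
v -0.859 -2.077 2.443
v -2.009 -2.512 1.361
v -0.756 -1.994 2.248
f 2 4 1
f 5 2 1
f 1 4 3
f 3 5 1
f 2 8 4
f 6 2 5
f 6 8 2
f 4 8 3
f 7 5 3
f 3 8 7
f 7 6 5
f 8 6 7
f 10 9 13
f 10 13 11
f 11 13 14
f 11 14 12
f 13 9 15
f 13 15 14
f 14 15 16
f 14 16 12
f 15 9 17
f 15 17 16
f 16 17 18
f 16 18 12
f 17 9 19
f 17 19 18
f 18 19 20
f 18 20 12
f 19 9 21
f 19 21 20
f 20 21 22
f 20 22 12
f 21 9 23
f 21 23 22
f 22 23 24
f 22 24 12
f 23 9 25
f 23 25 24
f 24 25 26
f 24 26 12
f 25 9 27
f 25 27 26
f 26 27 28
f 26 28 12
f 27 9 29
f 27 29 28
f 28 29 30
f 28 30 12
f 29 9 31
f 29 31 30
f 30 31 32
f 30 32 12
f 31 9 10
f 31 10 32
f 32 10 11
f 32 11 12
f 34 33 37
f 34 37 35
f 35 37 38
f 35 38 36
f 37 33 39
f 37 39 38
f 38 39 40
f 38 40 36
f 39 33 41
f 39 41 40
f 40 41 42
f 40 42 36
f 41 33 43
f 41 43 42
f 42 43 44
f 42 44 36
f 43 33 45
f 43 45 44
f 44 45 46
f 44 46 36
f 45 33 47
f 45 47 46
f 46 47 48
f 46 48 36
f 47 33 49
f 47 49 48
f 48 49 50
f 48 50 36
f 49 33 51
f 49 51 50
f 50 51 52
f 50 52 36
f 51 33 53
f 51 53 52
f 52 53 54
f 52 54 36
f 53 33 55
f 53 55 54
f 54 55 56
f 54 56 36
f 55 33 57
f 55 57 56
f 56 57 58
f 56 58 36
f 57 33 59
f 57 59 58
f 58 59 60
f 58 60 36
f 59 33 61
f 59 61 60
f 60 61 62
f 60 62 36
f 61 33 34
f 61 34 62
f 62 34 35
f 62 35 36



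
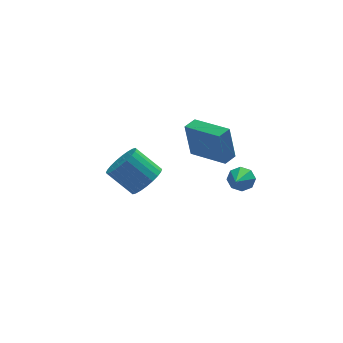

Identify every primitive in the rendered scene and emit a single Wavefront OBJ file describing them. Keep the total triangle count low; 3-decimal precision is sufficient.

v 0.739 -3.356 1.847
v 1.21 -3.262 2.314
v 0.201 -4.464 2.613
v 0.784 -2.991 2.407
v 0.332 -2.934 2.171
v 0.119 -3.125 1.746
v 0.268 -3.451 1.38
v 0.694 -3.722 1.287
v 1.146 -3.778 1.523
v 1.36 -3.588 1.948
v -0.251 2.679 -0.865
v -0.534 2.807 1.09
v 0.363 3.189 -0.81
v 0.08 3.317 1.146
v 1.08 1.043 -0.566
v 0.797 1.171 1.39
v 1.694 1.553 -0.51
v 1.411 1.681 1.445
v -3.232 -1.481 0.87
v -2.483 -1.025 1.308
v -3.539 -0.344 2.407
v -4.288 -0.799 1.97
v -2.586 -0.765 1.047
v -3.642 -0.084 2.147
v -2.788 -0.614 0.76
v -3.844 0.067 1.859
v -3.057 -0.595 0.489
v -4.113 0.087 1.589
v -3.353 -0.711 0.277
v -4.409 -0.029 1.376
v -3.63 -0.944 0.154
v -4.687 -0.262 1.254
v -3.847 -1.258 0.141
v -4.904 -0.577 1.24
v -3.97 -1.607 0.239
v -5.027 -0.925 1.338
v -3.981 -1.936 0.433
v -5.037 -1.255 1.532
v -3.878 -2.196 0.693
v -4.934 -1.515 1.793
v -3.676 -2.347 0.981
v -4.732 -1.666 2.08
v -3.407 -2.367 1.251
v -4.463 -1.685 2.351
v -3.111 -2.251 1.464
v -4.167 -1.569 2.563
v -2.833 -2.018 1.586
v -3.89 -1.336 2.686
v -2.616 -1.703 1.6
v -3.673 -1.022 2.699
v -2.493 -1.355 1.502
v -3.55 -0.673 2.601
f 2 1 4
f 2 4 3
f 4 1 5
f 4 5 3
f 5 1 6
f 5 6 3
f 6 1 7
f 6 7 3
f 7 1 8
f 7 8 3
f 8 1 9
f 8 9 3
f 9 1 10
f 9 10 3
f 10 1 2
f 10 2 3
f 12 14 11
f 15 12 11
f 11 14 13
f 13 15 11
f 12 18 14
f 16 12 15
f 16 18 12
f 14 18 13
f 17 15 13
f 13 18 17
f 17 16 15
f 18 16 17
f 20 19 23
f 20 23 21
f 21 23 24
f 21 24 22
f 23 19 25
f 23 25 24
f 24 25 26
f 24 26 22
f 25 19 27
f 25 27 26
f 26 27 28
f 26 28 22
f 27 19 29
f 27 29 28
f 28 29 30
f 28 30 22
f 29 19 31
f 29 31 30
f 30 31 32
f 30 32 22
f 31 19 33
f 31 33 32
f 32 33 34
f 32 34 22
f 33 19 35
f 33 35 34
f 34 35 36
f 34 36 22
f 35 19 37
f 35 37 36
f 36 37 38
f 36 38 22
f 37 19 39
f 37 39 38
f 38 39 40
f 38 40 22
f 39 19 41
f 39 41 40
f 40 41 42
f 40 42 22
f 41 19 43
f 41 43 42
f 42 43 44
f 42 44 22
f 43 19 45
f 43 45 44
f 44 45 46
f 44 46 22
f 45 19 47
f 45 47 46
f 46 47 48
f 46 48 22
f 47 19 49
f 47 49 48
f 48 49 50
f 48 50 22
f 49 19 51
f 49 51 50
f 50 51 52
f 50 52 22
f 51 19 20
f 51 20 52
f 52 20 21
f 52 21 22



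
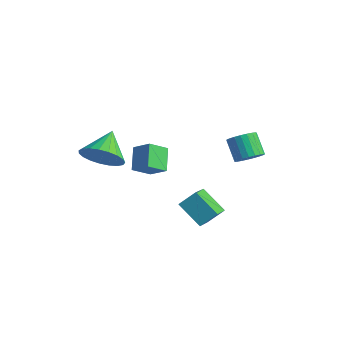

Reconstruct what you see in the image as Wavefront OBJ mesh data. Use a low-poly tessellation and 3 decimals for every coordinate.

v 0.944 3.294 -0.584
v 1.45 3.417 -0.147
v 0.662 3.709 0.682
v 0.156 3.586 0.244
v 1.415 3.67 -0.269
v 0.627 3.962 0.56
v 1.299 3.857 -0.446
v 0.511 4.149 0.383
v 1.121 3.948 -0.646
v 0.333 4.24 0.182
v 0.913 3.925 -0.836
v 0.125 4.217 -0.008
v 0.71 3.793 -0.983
v -0.078 4.085 -0.154
v 0.548 3.575 -1.06
v -0.24 3.867 -0.232
v 0.454 3.308 -1.055
v -0.334 3.6 -0.227
v 0.445 3.039 -0.969
v -0.343 3.331 -0.141
v 0.522 2.814 -0.816
v -0.266 3.106 0.012
v 0.672 2.672 -0.623
v -0.116 2.964 0.205
v 0.869 2.637 -0.424
v 0.081 2.93 0.405
v 1.079 2.716 -0.252
v 0.292 3.009 0.577
v 1.266 2.895 -0.137
v 0.478 3.188 0.691
v 1.397 3.143 -0.1
v 0.609 3.435 0.728
v 0.753 -0.738 -1.508
v 1.127 -0.102 -0.878
v 0.143 0.319 -2.214
v 0.518 0.955 -1.584
v 1.902 -0.615 -2.316
v 2.277 0.021 -1.686
v 1.293 0.442 -3.022
v 1.667 1.078 -2.392
v -3.324 0.383 -2.18
v -4.007 1.118 -1.434
v -3.064 1.247 -2.793
v -3.747 1.981 -2.047
v -2.473 0.559 -1.573
v -3.156 1.293 -0.827
v -2.213 1.422 -2.186
v -2.896 2.157 -1.44
v -2.317 -2.214 0.586
v -1.999 -2.635 1.459
v -2.903 -1.066 1.354
v -1.667 -2.394 1.351
v -1.448 -2.121 1.111
v -1.379 -1.865 0.781
v -1.472 -1.669 0.416
v -1.711 -1.567 0.081
v -2.056 -1.577 -0.166
v -2.445 -1.698 -0.284
v -2.812 -1.907 -0.251
v -3.094 -2.17 -0.073
v -3.241 -2.44 0.219
v -3.229 -2.671 0.574
v -3.059 -2.823 0.932
v -2.76 -2.87 1.229
v -2.385 -2.803 1.416
f 2 1 5
f 2 5 3
f 3 5 6
f 3 6 4
f 5 1 7
f 5 7 6
f 6 7 8
f 6 8 4
f 7 1 9
f 7 9 8
f 8 9 10
f 8 10 4
f 9 1 11
f 9 11 10
f 10 11 12
f 10 12 4
f 11 1 13
f 11 13 12
f 12 13 14
f 12 14 4
f 13 1 15
f 13 15 14
f 14 15 16
f 14 16 4
f 15 1 17
f 15 17 16
f 16 17 18
f 16 18 4
f 17 1 19
f 17 19 18
f 18 19 20
f 18 20 4
f 19 1 21
f 19 21 20
f 20 21 22
f 20 22 4
f 21 1 23
f 21 23 22
f 22 23 24
f 22 24 4
f 23 1 25
f 23 25 24
f 24 25 26
f 24 26 4
f 25 1 27
f 25 27 26
f 26 27 28
f 26 28 4
f 27 1 29
f 27 29 28
f 28 29 30
f 28 30 4
f 29 1 31
f 29 31 30
f 30 31 32
f 30 32 4
f 31 1 2
f 31 2 32
f 32 2 3
f 32 3 4
f 34 36 33
f 37 34 33
f 33 36 35
f 35 37 33
f 34 40 36
f 38 34 37
f 38 40 34
f 36 40 35
f 39 37 35
f 35 40 39
f 39 38 37
f 40 38 39
f 42 44 41
f 45 42 41
f 41 44 43
f 43 45 41
f 42 48 44
f 46 42 45
f 46 48 42
f 44 48 43
f 47 45 43
f 43 48 47
f 47 46 45
f 48 46 47
f 50 49 52
f 50 52 51
f 52 49 53
f 52 53 51
f 53 49 54
f 53 54 51
f 54 49 55
f 54 55 51
f 55 49 56
f 55 56 51
f 56 49 57
f 56 57 51
f 57 49 58
f 57 58 51
f 58 49 59
f 58 59 51
f 59 49 60
f 59 60 51
f 60 49 61
f 60 61 51
f 61 49 62
f 61 62 51
f 62 49 63
f 62 63 51
f 63 49 64
f 63 64 51
f 64 49 65
f 64 65 51
f 65 49 50
f 65 50 51



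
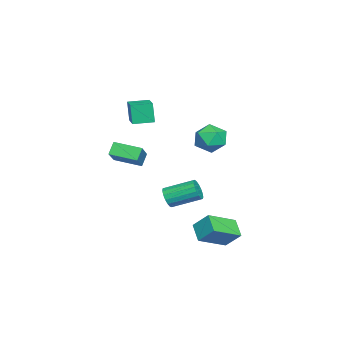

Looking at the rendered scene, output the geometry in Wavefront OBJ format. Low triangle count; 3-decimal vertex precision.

v -3.558 -4.405 -0.139
v -1.825 -4.257 1.074
v -3.484 -2.635 -0.461
v -1.751 -2.487 0.752
v -2.989 -4.573 -0.932
v -1.256 -4.425 0.281
v -2.915 -2.803 -1.254
v -1.182 -2.655 -0.041
v 1.933 2.576 4.06
v 2.499 3.448 4.362
v 3.401 1.832 3.458
v 3.967 2.704 3.76
v 3.542 2.048 4.51
v 2.635 2.508 4.882
v 3.265 2.772 2.938
v 2.358 3.232 3.31
v 3.322 3.57 3.669
v 3.494 3.122 4.64
v 2.406 2.158 3.18
v 2.578 1.71 4.151
v -4.141 -3.884 2.026
v -4.377 -4.067 3.465
v -4.639 -2.631 2.104
v -4.875 -2.815 3.543
v -2.585 -3.285 2.357
v -2.821 -3.469 3.796
v -3.083 -2.033 2.435
v -3.319 -2.216 3.874
v 2.472 1.532 -3.296
v 2.708 2.485 -2.284
v 1.076 2.842 -4.206
v 1.312 3.795 -3.194
v 3.448 2.065 -4.026
v 3.684 3.018 -3.014
v 2.052 3.375 -4.936
v 2.288 4.328 -3.924
v -2.813 -1.204 -3.723
v -2.477 -1.431 -3.057
v -2.752 0.418 -2.29
v -3.087 0.644 -2.957
v -2.192 -1.304 -3.261
v -2.467 0.545 -2.495
v -2.049 -1.154 -3.572
v -2.324 0.695 -2.805
v -2.081 -1.015 -3.917
v -2.356 0.833 -3.151
v -2.281 -0.92 -4.218
v -2.555 0.928 -3.451
v -2.602 -0.89 -4.405
v -2.877 0.958 -3.639
v -2.972 -0.932 -4.437
v -3.246 0.917 -3.67
v -3.305 -1.036 -4.304
v -3.58 0.812 -3.538
v -3.526 -1.179 -4.039
v -3.8 0.669 -3.273
v -3.583 -1.328 -3.701
v -3.857 0.521 -2.935
v -3.463 -1.448 -3.369
v -3.738 0.401 -2.602
v -3.195 -1.512 -3.117
v -3.47 0.336 -2.351
v -2.839 -1.506 -3.005
v -3.114 0.342 -2.238
f 2 4 1
f 5 2 1
f 1 4 3
f 3 5 1
f 2 8 4
f 6 2 5
f 6 8 2
f 4 8 3
f 7 5 3
f 3 8 7
f 7 6 5
f 8 6 7
f 9 20 14
f 9 14 10
f 9 10 16
f 9 16 19
f 9 19 20
f 10 14 18
f 14 20 13
f 20 19 11
f 19 16 15
f 16 10 17
f 12 18 13
f 12 13 11
f 12 11 15
f 12 15 17
f 12 17 18
f 13 18 14
f 11 13 20
f 15 11 19
f 17 15 16
f 18 17 10
f 22 24 21
f 25 22 21
f 21 24 23
f 23 25 21
f 22 28 24
f 26 22 25
f 26 28 22
f 24 28 23
f 27 25 23
f 23 28 27
f 27 26 25
f 28 26 27
f 30 32 29
f 33 30 29
f 29 32 31
f 31 33 29
f 30 36 32
f 34 30 33
f 34 36 30
f 32 36 31
f 35 33 31
f 31 36 35
f 35 34 33
f 36 34 35
f 38 37 41
f 38 41 39
f 39 41 42
f 39 42 40
f 41 37 43
f 41 43 42
f 42 43 44
f 42 44 40
f 43 37 45
f 43 45 44
f 44 45 46
f 44 46 40
f 45 37 47
f 45 47 46
f 46 47 48
f 46 48 40
f 47 37 49
f 47 49 48
f 48 49 50
f 48 50 40
f 49 37 51
f 49 51 50
f 50 51 52
f 50 52 40
f 51 37 53
f 51 53 52
f 52 53 54
f 52 54 40
f 53 37 55
f 53 55 54
f 54 55 56
f 54 56 40
f 55 37 57
f 55 57 56
f 56 57 58
f 56 58 40
f 57 37 59
f 57 59 58
f 58 59 60
f 58 60 40
f 59 37 61
f 59 61 60
f 60 61 62
f 60 62 40
f 61 37 63
f 61 63 62
f 62 63 64
f 62 64 40
f 63 37 38
f 63 38 64
f 64 38 39
f 64 39 40



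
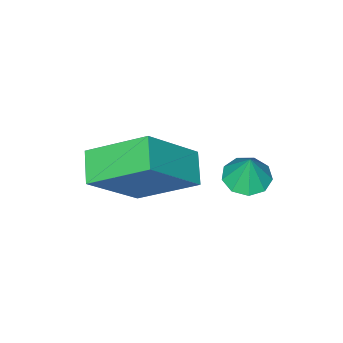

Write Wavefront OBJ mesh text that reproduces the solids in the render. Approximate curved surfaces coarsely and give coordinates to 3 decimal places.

v 2.775 -0.003 2.721
v 1.908 1.352 3.752
v 3.335 0.68 2.295
v 2.468 2.034 3.325
v 4.212 -0.234 4.235
v 3.345 1.12 5.265
v 4.772 0.448 3.808
v 3.905 1.803 4.839
v 1.298 2.474 3.165
v 1.923 2.57 3.065
v 1.422 2.686 4.135
v 1.703 2.945 3.011
v 1.294 3.1 3.03
v 0.887 2.962 3.112
v 0.672 2.596 3.219
v 0.75 2.173 3.301
v 1.084 1.891 3.319
v 1.519 1.882 3.266
v 1.85 2.15 3.165
f 2 4 1
f 5 2 1
f 1 4 3
f 3 5 1
f 2 8 4
f 6 2 5
f 6 8 2
f 4 8 3
f 7 5 3
f 3 8 7
f 7 6 5
f 8 6 7
f 10 9 12
f 10 12 11
f 12 9 13
f 12 13 11
f 13 9 14
f 13 14 11
f 14 9 15
f 14 15 11
f 15 9 16
f 15 16 11
f 16 9 17
f 16 17 11
f 17 9 18
f 17 18 11
f 18 9 19
f 18 19 11
f 19 9 10
f 19 10 11



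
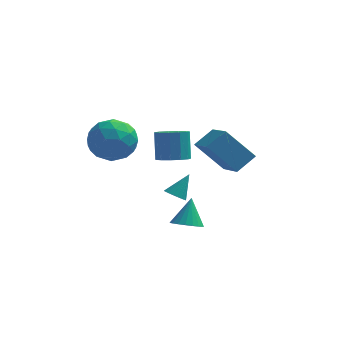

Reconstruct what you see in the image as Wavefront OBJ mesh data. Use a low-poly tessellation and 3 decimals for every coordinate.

v 0.346 3.406 -3.905
v 0.708 2.927 -3.797
v 0.954 4.114 -2.795
v 0.841 3.052 -3.95
v 0.899 3.231 -4.095
v 0.872 3.436 -4.212
v 0.766 3.637 -4.282
v 0.595 3.803 -4.295
v 0.387 3.908 -4.248
v 0.173 3.937 -4.149
v -0.015 3.885 -4.013
v -0.148 3.76 -3.86
v -0.206 3.581 -3.714
v -0.18 3.375 -3.597
v -0.073 3.174 -3.527
v 0.097 3.008 -3.515
v 0.306 2.903 -3.562
v 0.52 2.874 -3.661
v 0.608 0.481 0.375
v 1.057 -0.13 0.712
v 0.922 0.548 2.122
v 0.472 1.159 1.785
v 1.361 0.201 0.582
v 1.226 0.879 1.992
v 1.426 0.621 0.386
v 1.291 1.299 1.796
v 1.23 0.996 0.187
v 1.095 1.674 1.596
v 0.837 1.208 0.047
v 0.702 1.886 1.457
v 0.371 1.189 0.012
v 0.236 1.867 1.422
v -0.02 0.945 0.092
v -0.155 1.623 1.501
v -0.211 0.554 0.262
v -0.346 1.232 1.671
v -0.143 0.139 0.468
v -0.278 0.818 1.877
v 0.163 -0.166 0.644
v 0.028 0.512 2.054
v 0.611 -0.267 0.735
v 0.476 0.411 2.145
v 2.367 -1.39 2.377
v 3.142 -0.715 3.052
v 1.599 0.431 1.434
v 2.374 1.107 2.109
v 3.746 -1.547 0.951
v 4.521 -0.871 1.626
v 2.978 0.275 0.008
v 3.753 0.95 0.683
v 1.273 0.323 -3.938
v 2.073 0.375 -4.05
v 1.407 1.137 -2.602
v 1.962 0.651 -4.207
v 1.732 0.87 -4.318
v 1.423 0.995 -4.363
v 1.087 1.004 -4.335
v 0.784 0.894 -4.237
v 0.565 0.686 -4.088
v 0.469 0.415 -3.913
v 0.511 0.128 -3.742
v 0.686 -0.125 -3.605
v 0.962 -0.301 -3.526
v 1.291 -0.37 -3.517
v 1.618 -0.318 -3.581
v 1.885 -0.156 -3.707
v 2.046 0.089 -3.873
v -1.905 0.178 2.772
v -0.974 -0.653 2.855
v -2.946 -1.107 1.605
v -2.015 -1.938 1.688
v -2.712 -1.677 2.694
v -2.069 -0.883 3.415
v -1.851 -0.877 1.045
v -1.208 -0.083 1.766
v -0.94 -1.305 1.788
v -1.472 -1.799 2.807
v -2.448 0.039 1.653
v -2.98 -0.455 2.672
v -1.348 -0.124 2.916
v -2.572 -1.636 1.544
v -2.982 -1.482 2.135
v -2.434 -1.97 2.184
v -1.992 -0.26 3.245
v -1.444 -0.748 3.294
v -2.466 -1.35 3.199
v -2.476 -1.012 1.166
v -1.928 -1.5 1.215
v -1.486 0.21 2.276
v -0.938 -0.278 2.325
v -1.454 -0.41 1.261
v -0.781 -0.996 2.338
v -1.393 -1.752 1.652
v -1.297 -1.128 1.274
v -0.918 -0.661 1.698
v -1.093 -1.287 2.937
v -1.705 -2.042 2.251
v -2.115 -1.889 2.842
v -1.737 -1.422 3.266
v -1.074 -1.67 2.31
v -2.215 0.282 2.209
v -2.827 -0.473 1.523
v -2.183 -0.338 1.194
v -1.805 0.129 1.618
v -2.527 -0.008 2.808
v -3.139 -0.764 2.122
v -3.002 -1.099 2.762
v -2.623 -0.632 3.186
v -2.846 -0.09 2.15
f 2 1 4
f 2 4 3
f 4 1 5
f 4 5 3
f 5 1 6
f 5 6 3
f 6 1 7
f 6 7 3
f 7 1 8
f 7 8 3
f 8 1 9
f 8 9 3
f 9 1 10
f 9 10 3
f 10 1 11
f 10 11 3
f 11 1 12
f 11 12 3
f 12 1 13
f 12 13 3
f 13 1 14
f 13 14 3
f 14 1 15
f 14 15 3
f 15 1 16
f 15 16 3
f 16 1 17
f 16 17 3
f 17 1 18
f 17 18 3
f 18 1 2
f 18 2 3
f 20 19 23
f 20 23 21
f 21 23 24
f 21 24 22
f 23 19 25
f 23 25 24
f 24 25 26
f 24 26 22
f 25 19 27
f 25 27 26
f 26 27 28
f 26 28 22
f 27 19 29
f 27 29 28
f 28 29 30
f 28 30 22
f 29 19 31
f 29 31 30
f 30 31 32
f 30 32 22
f 31 19 33
f 31 33 32
f 32 33 34
f 32 34 22
f 33 19 35
f 33 35 34
f 34 35 36
f 34 36 22
f 35 19 37
f 35 37 36
f 36 37 38
f 36 38 22
f 37 19 39
f 37 39 38
f 38 39 40
f 38 40 22
f 39 19 41
f 39 41 40
f 40 41 42
f 40 42 22
f 41 19 20
f 41 20 42
f 42 20 21
f 42 21 22
f 44 46 43
f 47 44 43
f 43 46 45
f 45 47 43
f 44 50 46
f 48 44 47
f 48 50 44
f 46 50 45
f 49 47 45
f 45 50 49
f 49 48 47
f 50 48 49
f 52 51 54
f 52 54 53
f 54 51 55
f 54 55 53
f 55 51 56
f 55 56 53
f 56 51 57
f 56 57 53
f 57 51 58
f 57 58 53
f 58 51 59
f 58 59 53
f 59 51 60
f 59 60 53
f 60 51 61
f 60 61 53
f 61 51 62
f 61 62 53
f 62 51 63
f 62 63 53
f 63 51 64
f 63 64 53
f 64 51 65
f 64 65 53
f 65 51 66
f 65 66 53
f 66 51 67
f 66 67 53
f 67 51 52
f 67 52 53
f 68 105 84
f 105 79 108
f 84 108 73
f 105 108 84
f 68 84 80
f 84 73 85
f 80 85 69
f 84 85 80
f 68 80 89
f 80 69 90
f 89 90 75
f 80 90 89
f 68 89 101
f 89 75 104
f 101 104 78
f 89 104 101
f 68 101 105
f 101 78 109
f 105 109 79
f 101 109 105
f 69 85 96
f 85 73 99
f 96 99 77
f 85 99 96
f 73 108 86
f 108 79 107
f 86 107 72
f 108 107 86
f 79 109 106
f 109 78 102
f 106 102 70
f 109 102 106
f 78 104 103
f 104 75 91
f 103 91 74
f 104 91 103
f 75 90 95
f 90 69 92
f 95 92 76
f 90 92 95
f 71 97 83
f 97 77 98
f 83 98 72
f 97 98 83
f 71 83 81
f 83 72 82
f 81 82 70
f 83 82 81
f 71 81 88
f 81 70 87
f 88 87 74
f 81 87 88
f 71 88 93
f 88 74 94
f 93 94 76
f 88 94 93
f 71 93 97
f 93 76 100
f 97 100 77
f 93 100 97
f 72 98 86
f 98 77 99
f 86 99 73
f 98 99 86
f 70 82 106
f 82 72 107
f 106 107 79
f 82 107 106
f 74 87 103
f 87 70 102
f 103 102 78
f 87 102 103
f 76 94 95
f 94 74 91
f 95 91 75
f 94 91 95
f 77 100 96
f 100 76 92
f 96 92 69
f 100 92 96



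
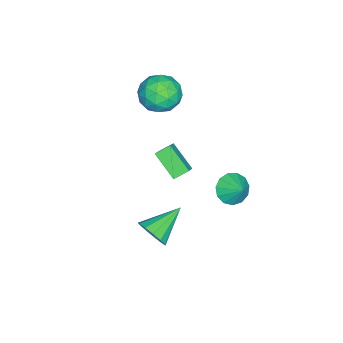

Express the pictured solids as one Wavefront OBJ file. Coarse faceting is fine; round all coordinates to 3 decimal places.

v -2.423 -1.923 -2.208
v -2.907 -1.268 -1.72
v -1.77 -0.645 -3.277
v -2.253 0.011 -2.789
v -1.667 -1.811 -1.611
v -2.15 -1.155 -1.123
v -1.013 -0.532 -2.68
v -1.497 0.123 -2.192
v -1.945 2.334 -3.356
v -1.105 2.151 -3.806
v -1.375 3.106 -2.604
v -1.332 2.574 -4.068
v -1.753 2.92 -4.104
v -2.235 3.081 -3.903
v -2.625 3.004 -3.528
v -2.8 2.714 -3.099
v -2.703 2.304 -2.751
v -2.365 1.903 -2.595
v -1.894 1.639 -2.681
v -1.44 1.595 -2.982
v -1.146 1.786 -3.401
v -2.137 -1.122 2.083
v -1.288 -0.996 2.935
v -3.072 -2.424 3.205
v -2.223 -2.298 4.057
v -2.986 -1.389 3.825
v -2.408 -0.585 3.131
v -1.952 -2.835 3.009
v -1.374 -2.031 2.315
v -1.174 -2.055 3.507
v -1.813 -1.161 4.012
v -2.547 -2.259 2.128
v -3.186 -1.365 2.633
v -1.631 -0.945 2.41
v -2.729 -2.475 3.73
v -3.178 -1.941 3.593
v -2.679 -1.867 4.094
v -2.289 -0.703 2.526
v -1.79 -0.629 3.027
v -2.788 -0.86 3.55
v -2.57 -2.791 3.113
v -2.071 -2.717 3.614
v -1.681 -1.553 2.046
v -1.182 -1.479 2.547
v -1.572 -2.56 2.59
v -1.065 -1.493 3.247
v -1.614 -2.259 3.907
v -1.454 -2.574 3.291
v -1.115 -2.102 2.883
v -1.44 -0.968 3.544
v -1.989 -1.733 4.204
v -2.438 -1.199 4.067
v -2.098 -0.726 3.66
v -1.373 -1.59 3.88
v -2.371 -1.687 1.936
v -2.92 -2.452 2.596
v -2.262 -2.694 2.48
v -1.922 -2.221 2.073
v -2.746 -1.161 2.233
v -3.295 -1.927 2.893
v -3.245 -1.318 3.257
v -2.906 -0.846 2.849
v -2.987 -1.83 2.26
v 3.491 0.057 -2.478
v 4.033 0.339 -1.763
v 1.849 0.943 -1.582
v 4.046 0.728 -2.122
v 3.884 0.903 -2.595
v 3.596 0.81 -3.03
v 3.276 0.478 -3.29
v 3.024 0.013 -3.292
v 2.92 -0.439 -3.035
v 2.998 -0.733 -2.602
v 3.232 -0.776 -2.129
v 3.549 -0.555 -1.766
v 3.848 -0.139 -1.63
f 2 4 1
f 5 2 1
f 1 4 3
f 3 5 1
f 2 8 4
f 6 2 5
f 6 8 2
f 4 8 3
f 7 5 3
f 3 8 7
f 7 6 5
f 8 6 7
f 10 9 12
f 10 12 11
f 12 9 13
f 12 13 11
f 13 9 14
f 13 14 11
f 14 9 15
f 14 15 11
f 15 9 16
f 15 16 11
f 16 9 17
f 16 17 11
f 17 9 18
f 17 18 11
f 18 9 19
f 18 19 11
f 19 9 20
f 19 20 11
f 20 9 21
f 20 21 11
f 21 9 10
f 21 10 11
f 22 59 38
f 59 33 62
f 38 62 27
f 59 62 38
f 22 38 34
f 38 27 39
f 34 39 23
f 38 39 34
f 22 34 43
f 34 23 44
f 43 44 29
f 34 44 43
f 22 43 55
f 43 29 58
f 55 58 32
f 43 58 55
f 22 55 59
f 55 32 63
f 59 63 33
f 55 63 59
f 23 39 50
f 39 27 53
f 50 53 31
f 39 53 50
f 27 62 40
f 62 33 61
f 40 61 26
f 62 61 40
f 33 63 60
f 63 32 56
f 60 56 24
f 63 56 60
f 32 58 57
f 58 29 45
f 57 45 28
f 58 45 57
f 29 44 49
f 44 23 46
f 49 46 30
f 44 46 49
f 25 51 37
f 51 31 52
f 37 52 26
f 51 52 37
f 25 37 35
f 37 26 36
f 35 36 24
f 37 36 35
f 25 35 42
f 35 24 41
f 42 41 28
f 35 41 42
f 25 42 47
f 42 28 48
f 47 48 30
f 42 48 47
f 25 47 51
f 47 30 54
f 51 54 31
f 47 54 51
f 26 52 40
f 52 31 53
f 40 53 27
f 52 53 40
f 24 36 60
f 36 26 61
f 60 61 33
f 36 61 60
f 28 41 57
f 41 24 56
f 57 56 32
f 41 56 57
f 30 48 49
f 48 28 45
f 49 45 29
f 48 45 49
f 31 54 50
f 54 30 46
f 50 46 23
f 54 46 50
f 65 64 67
f 65 67 66
f 67 64 68
f 67 68 66
f 68 64 69
f 68 69 66
f 69 64 70
f 69 70 66
f 70 64 71
f 70 71 66
f 71 64 72
f 71 72 66
f 72 64 73
f 72 73 66
f 73 64 74
f 73 74 66
f 74 64 75
f 74 75 66
f 75 64 76
f 75 76 66
f 76 64 65
f 76 65 66



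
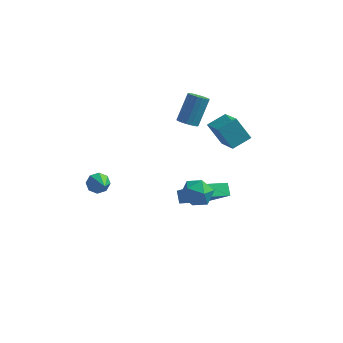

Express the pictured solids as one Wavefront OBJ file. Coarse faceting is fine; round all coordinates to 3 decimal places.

v 1.267 -2.246 1.702
v 1.561 -2.633 0.939
v 0.799 -3.547 2.181
v 1.093 -3.934 1.418
v 1.686 -3.611 2.02
v 1.975 -2.807 1.724
v 0.385 -3.373 1.396
v 0.674 -2.569 1.1
v 1.016 -3.329 0.75
v 1.821 -3.477 1.136
v 0.539 -2.703 1.984
v 1.344 -2.851 2.37
v -0.884 2.129 2.434
v -0.366 1.839 2.52
v -0.058 2.821 3.972
v -0.576 3.111 3.886
v -0.294 2.045 2.366
v 0.014 3.027 3.818
v -0.339 2.267 2.225
v -0.031 3.249 3.677
v -0.492 2.462 2.125
v -0.184 3.444 3.577
v -0.723 2.591 2.087
v -0.414 3.573 3.539
v -0.985 2.628 2.117
v -0.677 3.611 3.569
v -1.228 2.567 2.211
v -0.92 3.549 3.662
v -1.402 2.419 2.348
v -1.094 3.401 3.8
v -1.474 2.213 2.502
v -1.166 3.195 3.954
v -1.429 1.991 2.643
v -1.121 2.973 4.095
v -1.276 1.796 2.743
v -0.968 2.778 4.195
v -1.046 1.667 2.781
v -0.737 2.649 4.233
v -0.783 1.629 2.751
v -0.475 2.612 4.203
v -0.54 1.691 2.658
v -0.232 2.673 4.109
v 0.56 0.732 3.676
v 1.509 -0.653 4.564
v 1.292 1.5 4.091
v 2.241 0.115 4.98
v 1.379 0.565 2.54
v 2.328 -0.82 3.429
v 2.111 1.333 2.956
v 3.06 -0.052 3.844
v -0.86 0.643 -2.902
v -1.151 1.163 -2.368
v 0.171 1.858 -3.522
v -0.12 2.378 -2.988
v 0.66 0.062 -1.512
v 0.369 0.582 -0.978
v 1.691 1.277 -2.132
v 1.4 1.797 -1.598
v -4.091 -2.695 0.67
v -3.65 -2.75 0.223
v -3.309 -3.905 1.59
v -3.535 -2.421 0.557
v -3.745 -2.253 0.956
v -4.158 -2.344 1.188
v -4.532 -2.64 1.116
v -4.647 -2.968 0.783
v -4.437 -3.137 0.383
v -4.024 -3.046 0.151
f 1 12 6
f 1 6 2
f 1 2 8
f 1 8 11
f 1 11 12
f 2 6 10
f 6 12 5
f 12 11 3
f 11 8 7
f 8 2 9
f 4 10 5
f 4 5 3
f 4 3 7
f 4 7 9
f 4 9 10
f 5 10 6
f 3 5 12
f 7 3 11
f 9 7 8
f 10 9 2
f 14 13 17
f 14 17 15
f 15 17 18
f 15 18 16
f 17 13 19
f 17 19 18
f 18 19 20
f 18 20 16
f 19 13 21
f 19 21 20
f 20 21 22
f 20 22 16
f 21 13 23
f 21 23 22
f 22 23 24
f 22 24 16
f 23 13 25
f 23 25 24
f 24 25 26
f 24 26 16
f 25 13 27
f 25 27 26
f 26 27 28
f 26 28 16
f 27 13 29
f 27 29 28
f 28 29 30
f 28 30 16
f 29 13 31
f 29 31 30
f 30 31 32
f 30 32 16
f 31 13 33
f 31 33 32
f 32 33 34
f 32 34 16
f 33 13 35
f 33 35 34
f 34 35 36
f 34 36 16
f 35 13 37
f 35 37 36
f 36 37 38
f 36 38 16
f 37 13 39
f 37 39 38
f 38 39 40
f 38 40 16
f 39 13 41
f 39 41 40
f 40 41 42
f 40 42 16
f 41 13 14
f 41 14 42
f 42 14 15
f 42 15 16
f 44 46 43
f 47 44 43
f 43 46 45
f 45 47 43
f 44 50 46
f 48 44 47
f 48 50 44
f 46 50 45
f 49 47 45
f 45 50 49
f 49 48 47
f 50 48 49
f 52 54 51
f 55 52 51
f 51 54 53
f 53 55 51
f 52 58 54
f 56 52 55
f 56 58 52
f 54 58 53
f 57 55 53
f 53 58 57
f 57 56 55
f 58 56 57
f 60 59 62
f 60 62 61
f 62 59 63
f 62 63 61
f 63 59 64
f 63 64 61
f 64 59 65
f 64 65 61
f 65 59 66
f 65 66 61
f 66 59 67
f 66 67 61
f 67 59 68
f 67 68 61
f 68 59 60
f 68 60 61



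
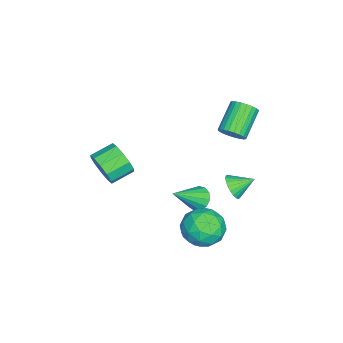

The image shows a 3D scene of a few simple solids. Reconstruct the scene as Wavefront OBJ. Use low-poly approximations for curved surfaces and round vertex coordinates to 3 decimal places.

v -1.049 0.045 -2.846
v -0.781 -0.378 -3.444
v 0.229 -1.005 -1.534
v -0.52 -0.025 -3.415
v -0.428 0.35 -3.206
v -0.533 0.628 -2.882
v -0.801 0.721 -2.546
v -1.148 0.599 -2.306
v -1.464 0.3 -2.237
v -1.647 -0.079 -2.361
v -1.641 -0.419 -2.64
v -1.447 -0.612 -2.983
v -1.126 -0.597 -3.283
v 1.098 2.341 0.59
v 1.805 2.381 0.894
v 0.782 3.379 1.19
v 1.841 2.538 0.641
v 1.764 2.666 0.38
v 1.586 2.744 0.151
v 1.334 2.76 -0.011
v 1.045 2.713 -0.082
v 0.765 2.61 -0.05
v 0.536 2.465 0.079
v 0.392 2.301 0.286
v 0.356 2.144 0.539
v 0.432 2.016 0.8
v 0.611 1.938 1.029
v 0.863 1.922 1.191
v 1.151 1.969 1.262
v 1.431 2.072 1.23
v 1.661 2.217 1.101
v -1.157 1.731 2.743
v -0.799 1.377 3.326
v -2.286 1.676 4.42
v -2.643 2.029 3.837
v -0.711 1.662 3.367
v -2.198 1.961 4.461
v -0.691 1.956 3.313
v -2.178 2.255 4.407
v -0.742 2.217 3.173
v -2.229 2.516 4.267
v -0.857 2.403 2.967
v -2.343 2.702 4.061
v -1.016 2.487 2.727
v -2.503 2.786 3.821
v -1.198 2.456 2.489
v -2.684 2.755 3.583
v -1.372 2.315 2.29
v -2.859 2.613 3.384
v -1.514 2.084 2.16
v -3.001 2.383 3.254
v -1.602 1.799 2.119
v -3.089 2.098 3.213
v -1.622 1.505 2.173
v -3.109 1.804 3.267
v -1.571 1.244 2.313
v -3.058 1.543 3.407
v -1.457 1.058 2.519
v -2.943 1.357 3.613
v -1.297 0.974 2.759
v -2.784 1.273 3.853
v -1.116 1.005 2.997
v -2.602 1.304 4.091
v -0.941 1.147 3.196
v -2.428 1.445 4.29
v 0.847 0.939 -2.984
v 1.797 1.663 -3.356
v 1.903 0.397 -1.344
v 2.853 1.121 -1.716
v 1.783 1.642 -1.332
v 1.13 1.978 -2.345
v 2.57 0.082 -2.355
v 1.917 0.418 -3.368
v 2.862 1.134 -2.967
v 2.376 2.098 -2.335
v 1.324 -0.038 -2.365
v 0.838 0.926 -1.733
v 1.229 1.349 -3.314
v 2.471 0.711 -1.386
v 1.841 1.017 -1.16
v 2.4 1.443 -1.379
v 0.837 1.534 -2.72
v 1.396 1.959 -2.939
v 1.387 1.947 -1.749
v 2.304 0.101 -1.761
v 2.863 0.526 -1.98
v 1.3 0.617 -3.321
v 1.859 1.043 -3.54
v 2.313 0.113 -2.951
v 2.414 1.463 -3.304
v 3.034 1.144 -2.34
v 2.868 0.534 -2.716
v 2.485 0.731 -3.311
v 2.128 2.03 -2.932
v 2.748 1.711 -1.969
v 2.119 2.017 -1.743
v 1.736 2.214 -2.338
v 2.754 1.718 -2.704
v 0.952 0.349 -2.731
v 1.572 0.03 -1.768
v 1.964 -0.154 -2.362
v 1.581 0.043 -2.957
v 0.666 0.916 -2.36
v 1.286 0.597 -1.396
v 1.215 1.329 -1.389
v 0.832 1.526 -1.984
v 0.946 0.342 -1.996
v 1.456 -4.408 0.733
v 2.022 -4.252 1.567
v 1.131 -3.336 2.001
v 0.564 -3.492 1.167
v 2.217 -3.851 1.121
v 1.326 -2.935 1.555
v 2.121 -3.663 0.527
v 1.23 -2.747 0.961
v 1.771 -3.76 0.012
v 0.88 -2.843 0.445
v 1.301 -4.104 -0.228
v 0.409 -3.188 0.206
v 0.889 -4.564 -0.101
v -0.002 -3.648 0.333
v 0.694 -4.965 0.345
v -0.197 -4.049 0.779
v 0.79 -5.153 0.939
v -0.101 -4.237 1.373
v 1.14 -5.057 1.455
v 0.249 -4.14 1.888
v 1.611 -4.712 1.694
v 0.719 -3.796 2.128
f 2 1 4
f 2 4 3
f 4 1 5
f 4 5 3
f 5 1 6
f 5 6 3
f 6 1 7
f 6 7 3
f 7 1 8
f 7 8 3
f 8 1 9
f 8 9 3
f 9 1 10
f 9 10 3
f 10 1 11
f 10 11 3
f 11 1 12
f 11 12 3
f 12 1 13
f 12 13 3
f 13 1 2
f 13 2 3
f 15 14 17
f 15 17 16
f 17 14 18
f 17 18 16
f 18 14 19
f 18 19 16
f 19 14 20
f 19 20 16
f 20 14 21
f 20 21 16
f 21 14 22
f 21 22 16
f 22 14 23
f 22 23 16
f 23 14 24
f 23 24 16
f 24 14 25
f 24 25 16
f 25 14 26
f 25 26 16
f 26 14 27
f 26 27 16
f 27 14 28
f 27 28 16
f 28 14 29
f 28 29 16
f 29 14 30
f 29 30 16
f 30 14 31
f 30 31 16
f 31 14 15
f 31 15 16
f 33 32 36
f 33 36 34
f 34 36 37
f 34 37 35
f 36 32 38
f 36 38 37
f 37 38 39
f 37 39 35
f 38 32 40
f 38 40 39
f 39 40 41
f 39 41 35
f 40 32 42
f 40 42 41
f 41 42 43
f 41 43 35
f 42 32 44
f 42 44 43
f 43 44 45
f 43 45 35
f 44 32 46
f 44 46 45
f 45 46 47
f 45 47 35
f 46 32 48
f 46 48 47
f 47 48 49
f 47 49 35
f 48 32 50
f 48 50 49
f 49 50 51
f 49 51 35
f 50 32 52
f 50 52 51
f 51 52 53
f 51 53 35
f 52 32 54
f 52 54 53
f 53 54 55
f 53 55 35
f 54 32 56
f 54 56 55
f 55 56 57
f 55 57 35
f 56 32 58
f 56 58 57
f 57 58 59
f 57 59 35
f 58 32 60
f 58 60 59
f 59 60 61
f 59 61 35
f 60 32 62
f 60 62 61
f 61 62 63
f 61 63 35
f 62 32 64
f 62 64 63
f 63 64 65
f 63 65 35
f 64 32 33
f 64 33 65
f 65 33 34
f 65 34 35
f 66 103 82
f 103 77 106
f 82 106 71
f 103 106 82
f 66 82 78
f 82 71 83
f 78 83 67
f 82 83 78
f 66 78 87
f 78 67 88
f 87 88 73
f 78 88 87
f 66 87 99
f 87 73 102
f 99 102 76
f 87 102 99
f 66 99 103
f 99 76 107
f 103 107 77
f 99 107 103
f 67 83 94
f 83 71 97
f 94 97 75
f 83 97 94
f 71 106 84
f 106 77 105
f 84 105 70
f 106 105 84
f 77 107 104
f 107 76 100
f 104 100 68
f 107 100 104
f 76 102 101
f 102 73 89
f 101 89 72
f 102 89 101
f 73 88 93
f 88 67 90
f 93 90 74
f 88 90 93
f 69 95 81
f 95 75 96
f 81 96 70
f 95 96 81
f 69 81 79
f 81 70 80
f 79 80 68
f 81 80 79
f 69 79 86
f 79 68 85
f 86 85 72
f 79 85 86
f 69 86 91
f 86 72 92
f 91 92 74
f 86 92 91
f 69 91 95
f 91 74 98
f 95 98 75
f 91 98 95
f 70 96 84
f 96 75 97
f 84 97 71
f 96 97 84
f 68 80 104
f 80 70 105
f 104 105 77
f 80 105 104
f 72 85 101
f 85 68 100
f 101 100 76
f 85 100 101
f 74 92 93
f 92 72 89
f 93 89 73
f 92 89 93
f 75 98 94
f 98 74 90
f 94 90 67
f 98 90 94
f 109 108 112
f 109 112 110
f 110 112 113
f 110 113 111
f 112 108 114
f 112 114 113
f 113 114 115
f 113 115 111
f 114 108 116
f 114 116 115
f 115 116 117
f 115 117 111
f 116 108 118
f 116 118 117
f 117 118 119
f 117 119 111
f 118 108 120
f 118 120 119
f 119 120 121
f 119 121 111
f 120 108 122
f 120 122 121
f 121 122 123
f 121 123 111
f 122 108 124
f 122 124 123
f 123 124 125
f 123 125 111
f 124 108 126
f 124 126 125
f 125 126 127
f 125 127 111
f 126 108 128
f 126 128 127
f 127 128 129
f 127 129 111
f 128 108 109
f 128 109 129
f 129 109 110
f 129 110 111

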